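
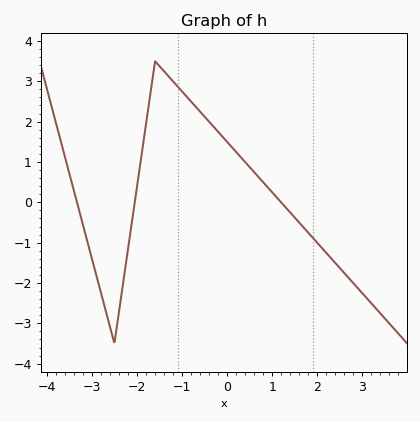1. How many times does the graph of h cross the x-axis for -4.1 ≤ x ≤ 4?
3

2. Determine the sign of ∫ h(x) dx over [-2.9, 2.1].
positive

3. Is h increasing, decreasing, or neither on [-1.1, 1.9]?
decreasing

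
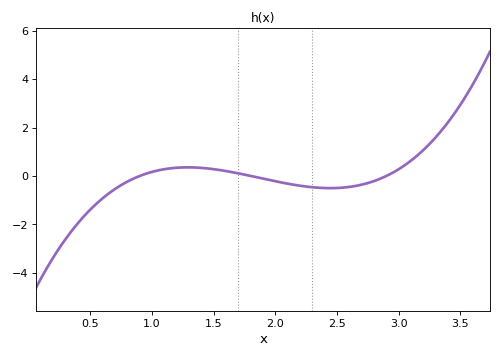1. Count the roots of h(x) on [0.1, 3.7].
3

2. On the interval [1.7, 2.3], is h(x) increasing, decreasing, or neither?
decreasing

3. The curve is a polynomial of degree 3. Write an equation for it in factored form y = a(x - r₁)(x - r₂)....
y = 1.11(x - 0.9)(x - 1.8)(x - 2.9)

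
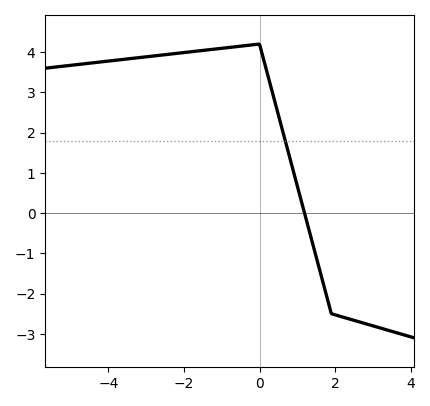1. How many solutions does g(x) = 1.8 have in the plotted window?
1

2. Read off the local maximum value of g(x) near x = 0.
4.2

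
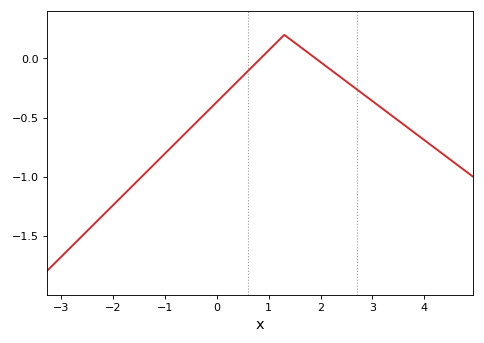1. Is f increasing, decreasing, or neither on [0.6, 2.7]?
neither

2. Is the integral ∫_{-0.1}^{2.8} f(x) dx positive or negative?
negative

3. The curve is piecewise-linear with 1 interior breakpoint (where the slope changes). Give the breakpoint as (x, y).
(1.3, 0.2)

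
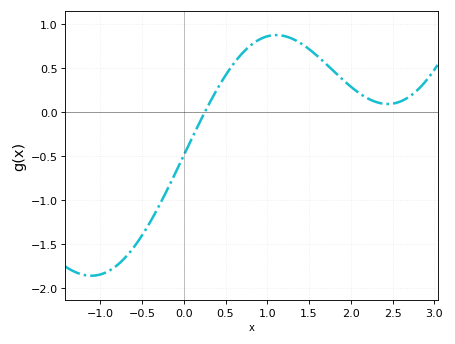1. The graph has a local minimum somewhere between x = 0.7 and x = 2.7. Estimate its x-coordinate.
2.4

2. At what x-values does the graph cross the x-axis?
0.3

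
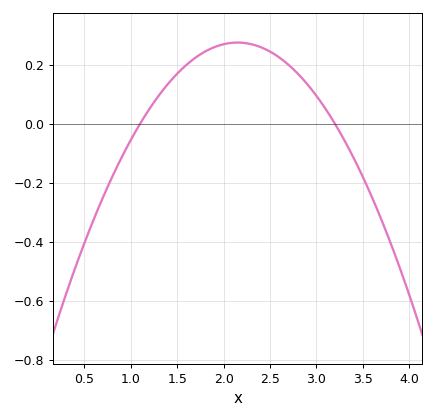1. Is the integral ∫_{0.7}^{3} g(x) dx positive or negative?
positive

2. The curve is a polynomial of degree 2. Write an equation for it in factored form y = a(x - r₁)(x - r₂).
y = -0.25(x - 1.1)(x - 3.2)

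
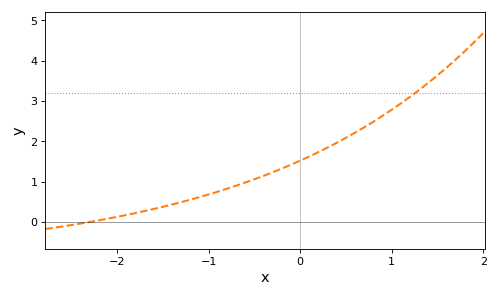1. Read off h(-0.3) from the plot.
1.23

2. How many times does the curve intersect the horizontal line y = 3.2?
1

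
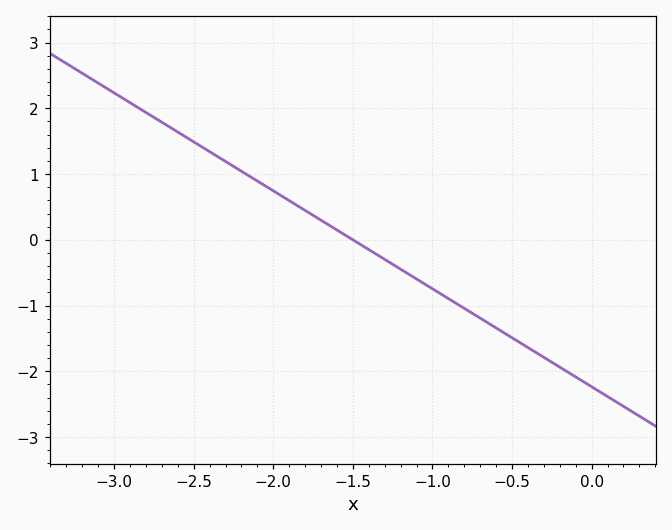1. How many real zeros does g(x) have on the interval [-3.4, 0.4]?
1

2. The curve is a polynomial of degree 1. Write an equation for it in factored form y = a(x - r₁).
y = -1.49(x + 1.5)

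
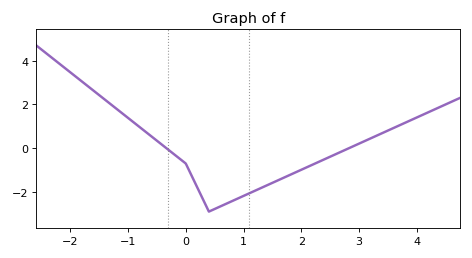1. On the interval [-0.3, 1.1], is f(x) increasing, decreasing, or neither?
neither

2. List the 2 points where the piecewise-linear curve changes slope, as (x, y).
(0, -0.7); (0.4, -2.9)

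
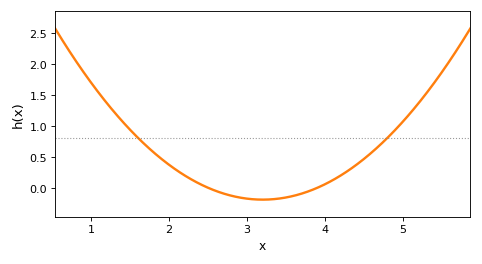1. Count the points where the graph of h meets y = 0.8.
2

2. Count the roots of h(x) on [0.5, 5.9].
2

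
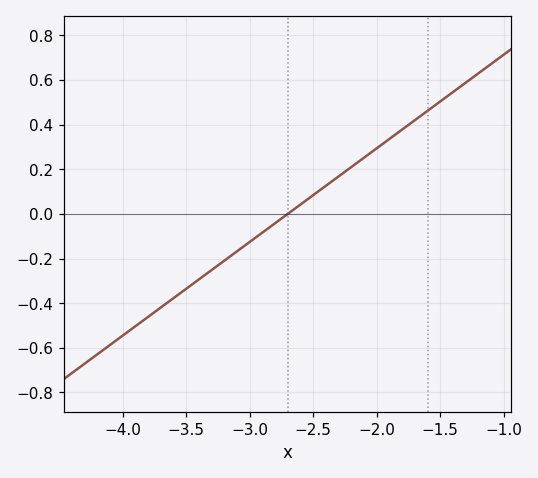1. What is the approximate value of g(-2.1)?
0.252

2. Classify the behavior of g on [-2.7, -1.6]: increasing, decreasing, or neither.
increasing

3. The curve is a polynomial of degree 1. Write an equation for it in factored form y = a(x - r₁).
y = 0.42(x + 2.7)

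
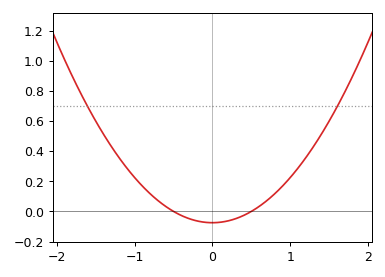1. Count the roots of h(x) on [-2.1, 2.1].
2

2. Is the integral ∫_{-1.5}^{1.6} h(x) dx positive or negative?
positive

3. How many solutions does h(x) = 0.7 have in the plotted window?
2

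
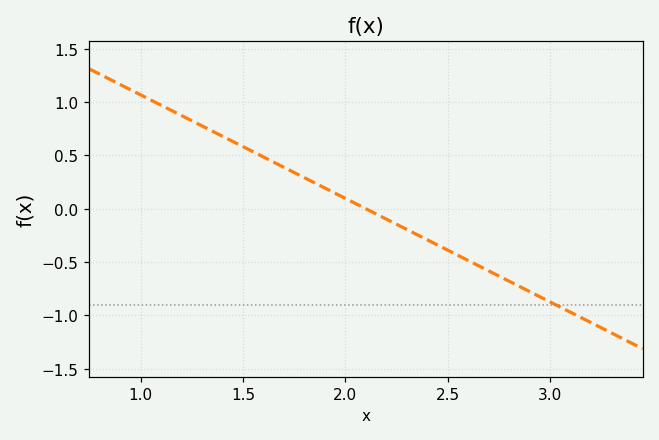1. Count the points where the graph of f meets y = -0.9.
1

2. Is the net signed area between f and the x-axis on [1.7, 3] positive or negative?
negative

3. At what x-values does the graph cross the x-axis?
2.1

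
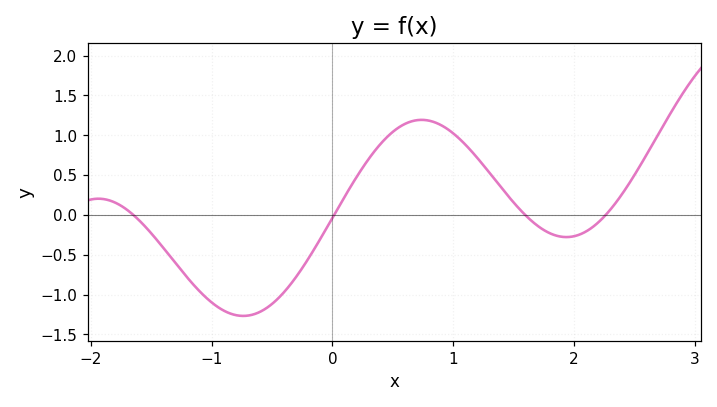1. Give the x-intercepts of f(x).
-1.65, 0.014, 1.6, 2.26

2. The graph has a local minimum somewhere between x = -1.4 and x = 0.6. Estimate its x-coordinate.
-0.738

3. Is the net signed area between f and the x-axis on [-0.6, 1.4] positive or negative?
positive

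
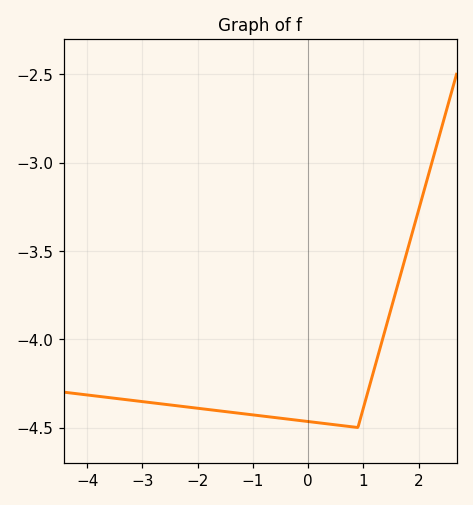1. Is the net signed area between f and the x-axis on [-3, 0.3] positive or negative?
negative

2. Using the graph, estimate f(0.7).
-4.5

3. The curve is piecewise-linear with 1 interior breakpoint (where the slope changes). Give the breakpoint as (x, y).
(0.9, -4.5)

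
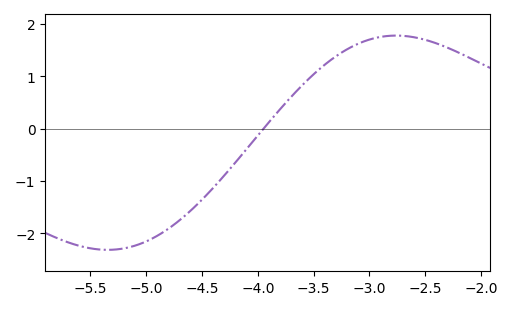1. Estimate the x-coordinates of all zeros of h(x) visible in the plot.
-3.9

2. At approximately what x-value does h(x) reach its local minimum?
-5.3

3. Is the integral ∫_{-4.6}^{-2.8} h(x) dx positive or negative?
positive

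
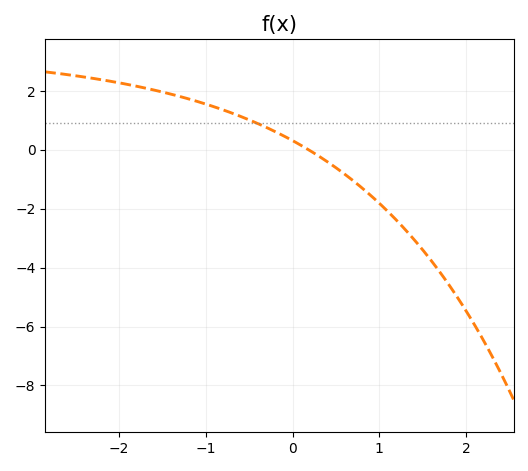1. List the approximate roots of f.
0.184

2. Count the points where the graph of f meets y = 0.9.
1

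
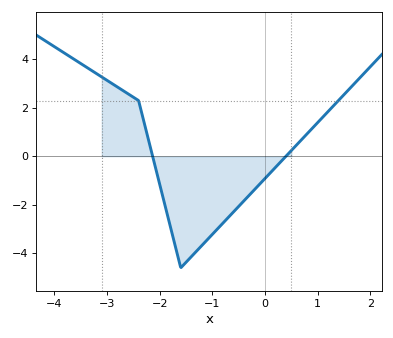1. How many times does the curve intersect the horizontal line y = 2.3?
2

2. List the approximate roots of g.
-2.13, 0.394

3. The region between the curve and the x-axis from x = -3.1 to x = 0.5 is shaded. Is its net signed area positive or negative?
negative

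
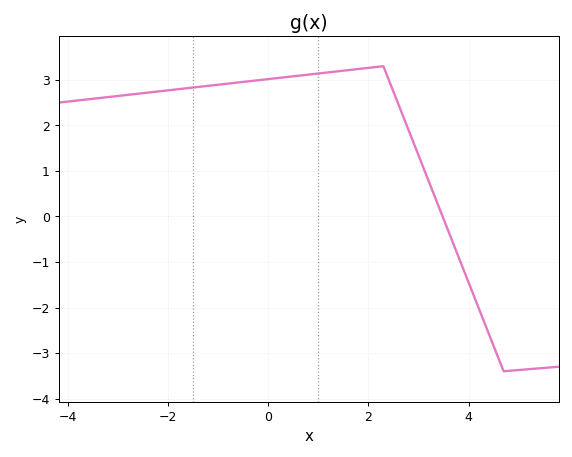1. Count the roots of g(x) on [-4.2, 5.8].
1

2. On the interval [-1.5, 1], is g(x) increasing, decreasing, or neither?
increasing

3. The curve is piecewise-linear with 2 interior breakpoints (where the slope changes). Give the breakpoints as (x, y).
(2.3, 3.3); (4.7, -3.4)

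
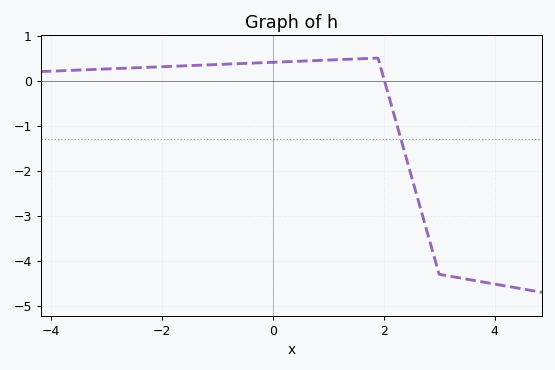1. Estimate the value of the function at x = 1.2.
0.5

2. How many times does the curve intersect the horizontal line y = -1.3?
1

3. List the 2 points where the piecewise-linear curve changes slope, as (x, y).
(1.9, 0.5); (3, -4.3)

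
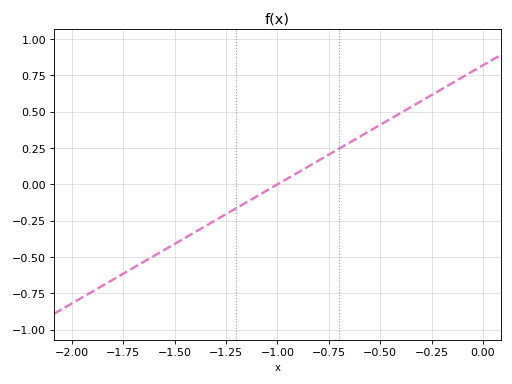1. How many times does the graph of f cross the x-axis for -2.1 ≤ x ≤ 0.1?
1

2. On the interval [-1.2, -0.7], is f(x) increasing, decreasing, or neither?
increasing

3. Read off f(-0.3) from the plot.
0.574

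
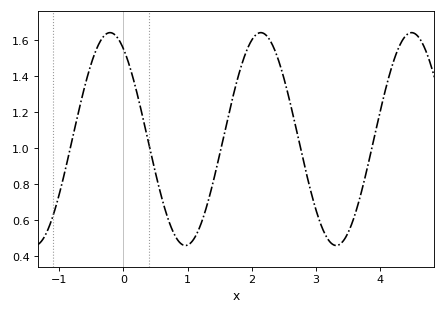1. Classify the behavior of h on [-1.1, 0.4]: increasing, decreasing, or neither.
neither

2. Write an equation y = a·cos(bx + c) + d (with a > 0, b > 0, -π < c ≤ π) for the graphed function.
y = 0.59cos(2.7x + 0.56) + 1.05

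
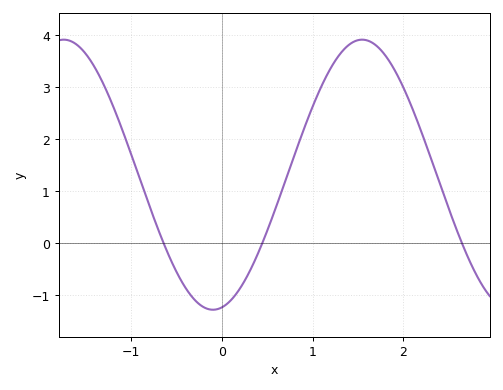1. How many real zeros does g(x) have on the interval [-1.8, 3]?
3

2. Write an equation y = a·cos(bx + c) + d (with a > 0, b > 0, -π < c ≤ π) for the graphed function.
y = 2.6cos(1.91x - 2.95) + 1.31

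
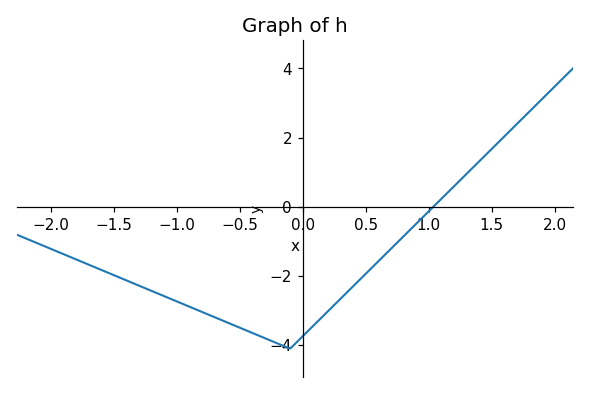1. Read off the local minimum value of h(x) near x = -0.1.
-4.1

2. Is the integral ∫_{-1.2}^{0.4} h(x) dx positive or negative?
negative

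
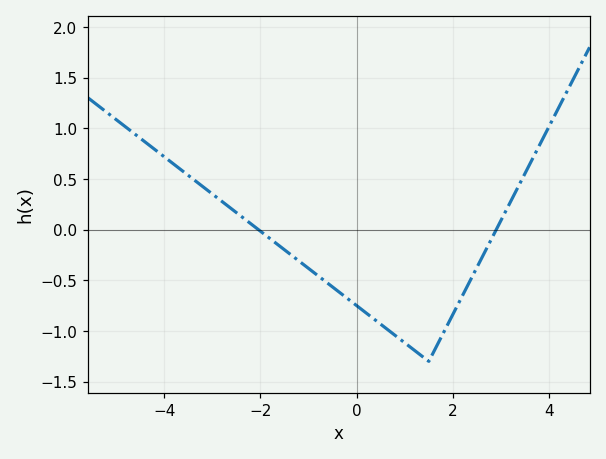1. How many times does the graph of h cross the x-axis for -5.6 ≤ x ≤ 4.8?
2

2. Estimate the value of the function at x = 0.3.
-0.85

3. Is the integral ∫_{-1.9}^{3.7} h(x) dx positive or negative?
negative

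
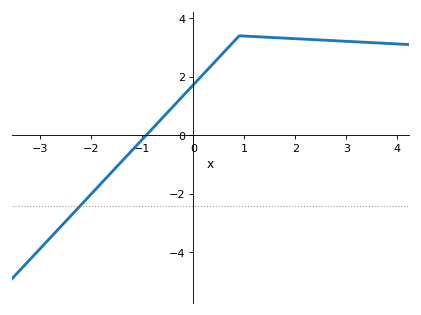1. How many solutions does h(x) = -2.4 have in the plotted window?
1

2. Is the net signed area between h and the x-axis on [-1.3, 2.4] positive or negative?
positive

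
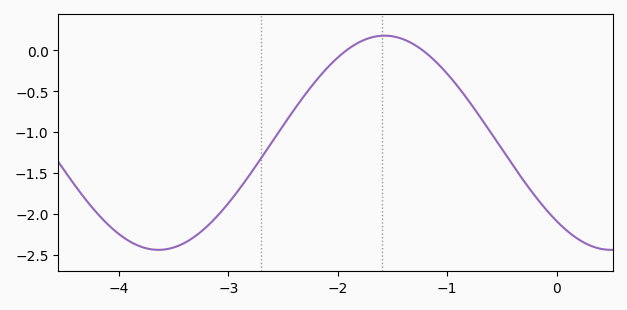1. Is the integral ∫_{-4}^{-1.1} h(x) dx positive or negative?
negative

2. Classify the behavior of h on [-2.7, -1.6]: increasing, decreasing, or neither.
increasing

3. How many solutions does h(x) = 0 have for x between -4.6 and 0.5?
2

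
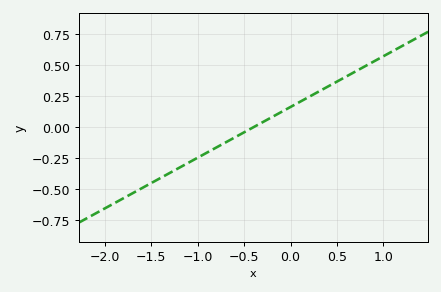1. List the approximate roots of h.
-0.4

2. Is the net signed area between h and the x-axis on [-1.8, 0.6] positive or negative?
negative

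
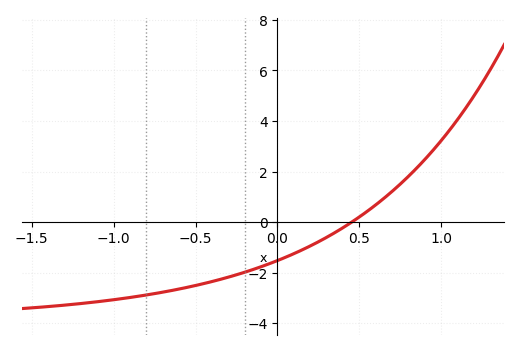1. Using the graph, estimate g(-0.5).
-2.6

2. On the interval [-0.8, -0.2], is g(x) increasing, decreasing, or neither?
increasing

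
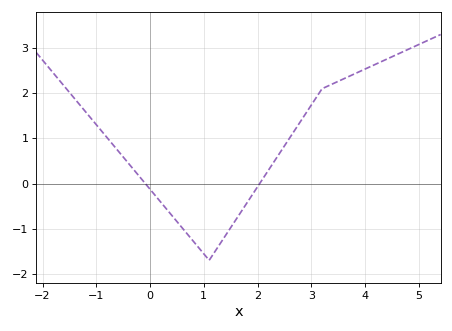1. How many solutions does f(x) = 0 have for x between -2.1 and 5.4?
2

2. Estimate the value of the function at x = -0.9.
1.2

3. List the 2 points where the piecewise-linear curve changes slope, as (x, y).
(1.1, -1.7); (3.2, 2.1)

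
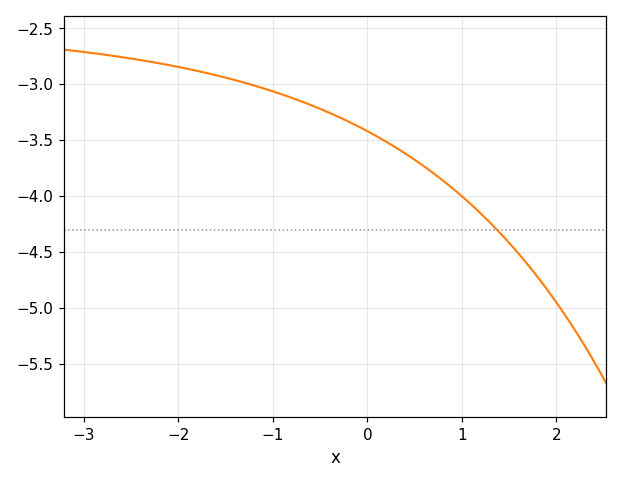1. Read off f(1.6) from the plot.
-4.5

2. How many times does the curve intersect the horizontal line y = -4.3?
1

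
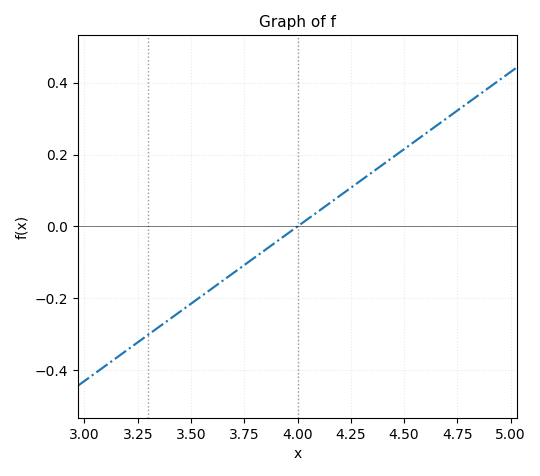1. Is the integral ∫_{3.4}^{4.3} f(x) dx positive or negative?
negative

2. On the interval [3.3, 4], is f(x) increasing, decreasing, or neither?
increasing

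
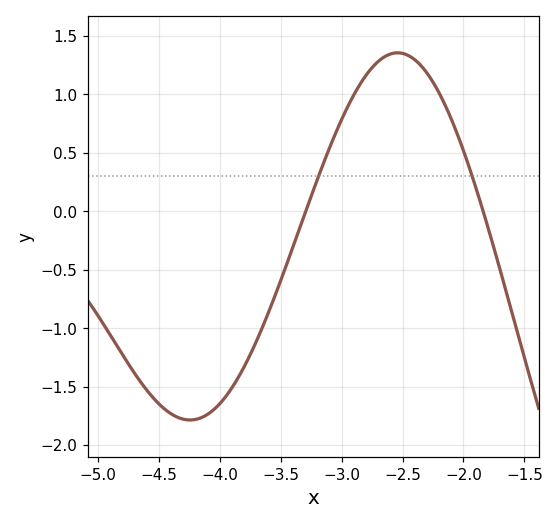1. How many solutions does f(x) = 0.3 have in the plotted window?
2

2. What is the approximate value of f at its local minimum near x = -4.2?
-1.79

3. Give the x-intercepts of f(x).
-3.29, -1.84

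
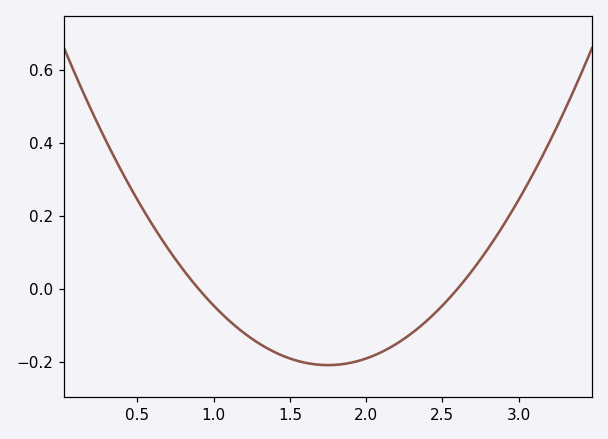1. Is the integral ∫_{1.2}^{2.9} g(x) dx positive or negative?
negative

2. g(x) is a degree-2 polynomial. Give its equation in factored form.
y = 0.29(x - 0.9)(x - 2.6)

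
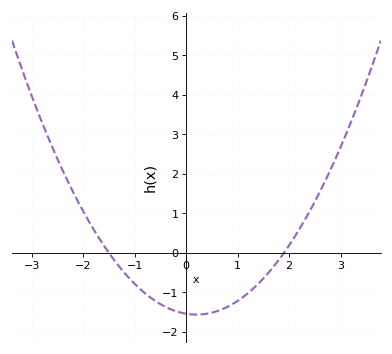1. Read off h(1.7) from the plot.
-0.346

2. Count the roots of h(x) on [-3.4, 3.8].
2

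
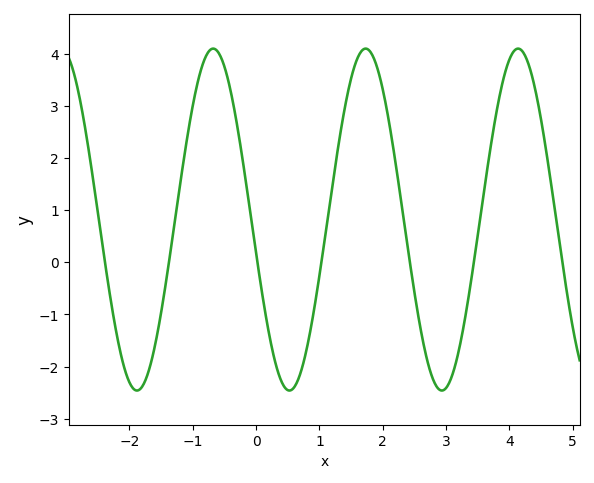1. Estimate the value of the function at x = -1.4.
-0.188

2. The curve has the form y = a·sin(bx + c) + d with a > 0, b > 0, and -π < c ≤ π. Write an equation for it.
y = 3.28sin(2.61x - 2.94) + 0.82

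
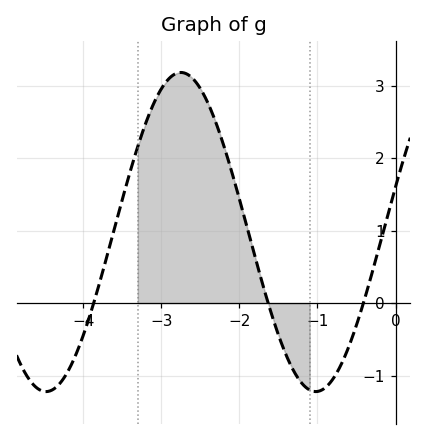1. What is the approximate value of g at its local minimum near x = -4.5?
-1.22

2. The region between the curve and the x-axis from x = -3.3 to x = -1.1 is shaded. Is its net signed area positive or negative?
positive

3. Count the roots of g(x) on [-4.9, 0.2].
3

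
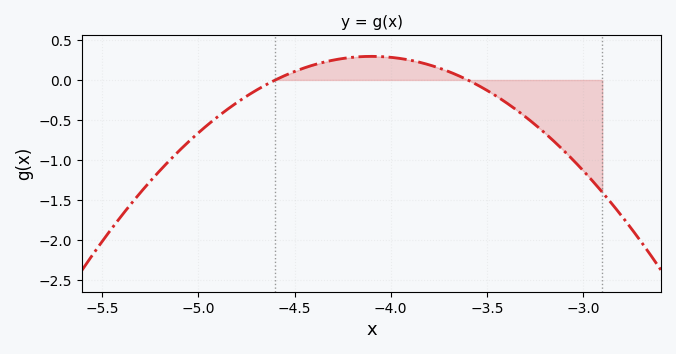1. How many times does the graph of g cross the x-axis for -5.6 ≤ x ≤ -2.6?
2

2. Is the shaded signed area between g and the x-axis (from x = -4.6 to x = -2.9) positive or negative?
negative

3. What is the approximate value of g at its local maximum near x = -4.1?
0.295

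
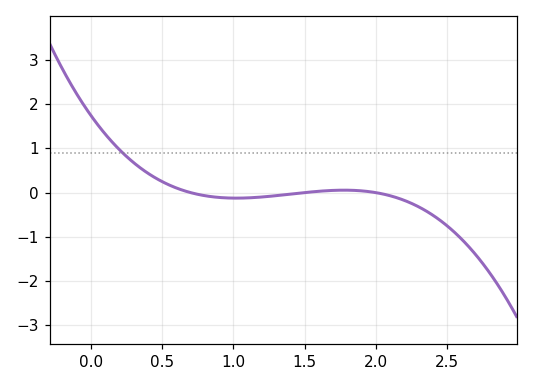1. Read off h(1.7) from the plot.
0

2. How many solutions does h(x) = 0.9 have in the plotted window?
1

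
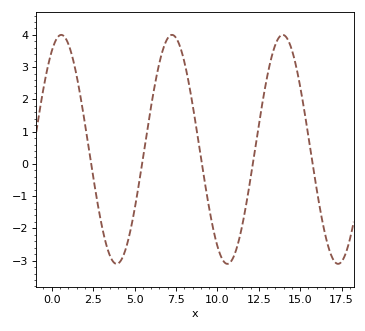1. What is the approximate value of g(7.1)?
3.96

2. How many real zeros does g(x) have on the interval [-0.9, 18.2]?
5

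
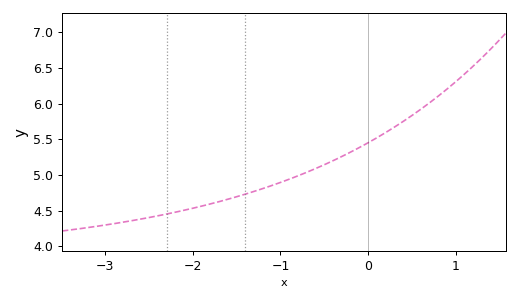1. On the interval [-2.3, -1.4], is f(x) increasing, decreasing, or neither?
increasing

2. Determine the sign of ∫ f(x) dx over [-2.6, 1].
positive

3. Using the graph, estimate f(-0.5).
5.14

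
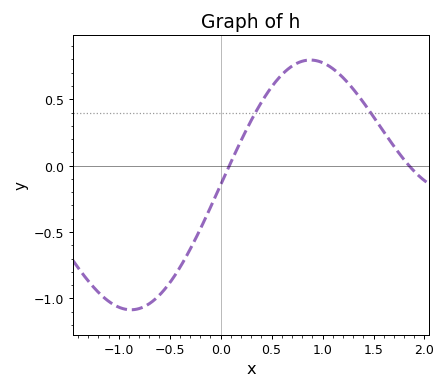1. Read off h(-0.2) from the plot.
-0.5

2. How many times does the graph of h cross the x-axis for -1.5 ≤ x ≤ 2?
2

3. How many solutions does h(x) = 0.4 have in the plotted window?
2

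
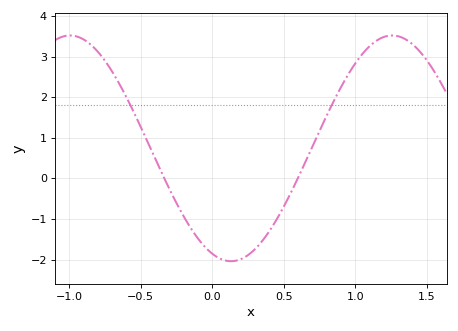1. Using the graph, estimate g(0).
-1.9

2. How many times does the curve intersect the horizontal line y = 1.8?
2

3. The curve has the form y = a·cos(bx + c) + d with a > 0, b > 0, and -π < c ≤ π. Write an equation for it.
y = 2.78cos(2.8x + 2.8) + 0.74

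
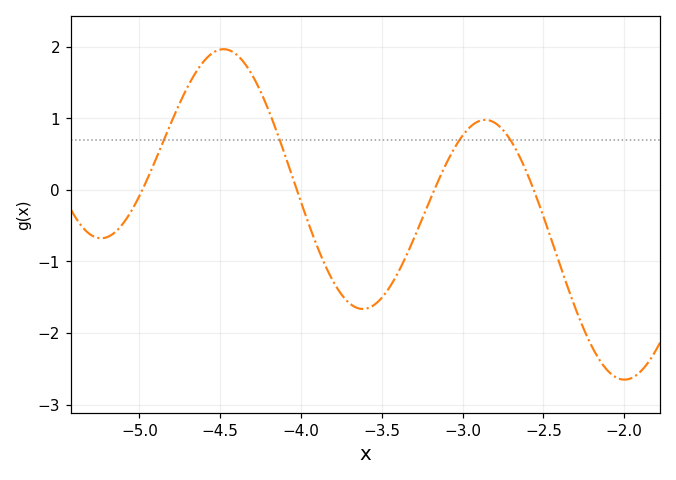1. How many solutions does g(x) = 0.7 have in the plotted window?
4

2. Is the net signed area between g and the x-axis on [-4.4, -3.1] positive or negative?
negative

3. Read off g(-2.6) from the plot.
0.2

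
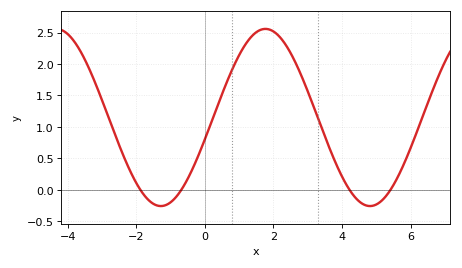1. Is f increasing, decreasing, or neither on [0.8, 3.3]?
neither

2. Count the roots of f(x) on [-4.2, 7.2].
4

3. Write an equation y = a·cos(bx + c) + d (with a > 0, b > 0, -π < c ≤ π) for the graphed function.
y = 1.41cos(1x - 1.8) + 1.15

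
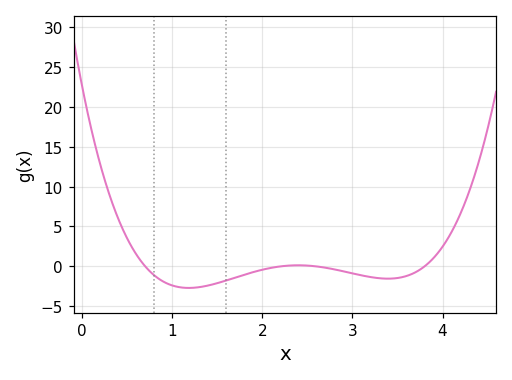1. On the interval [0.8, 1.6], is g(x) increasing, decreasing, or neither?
neither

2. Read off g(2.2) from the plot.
0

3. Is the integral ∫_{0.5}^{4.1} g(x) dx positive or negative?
negative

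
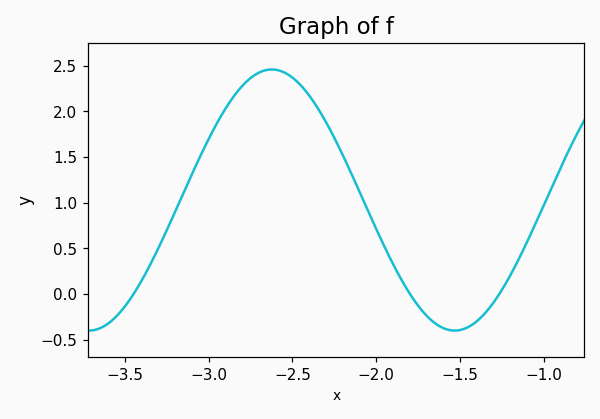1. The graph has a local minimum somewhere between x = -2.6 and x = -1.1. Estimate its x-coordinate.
-1.55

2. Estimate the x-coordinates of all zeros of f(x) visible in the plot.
-3.45, -1.8, -1.25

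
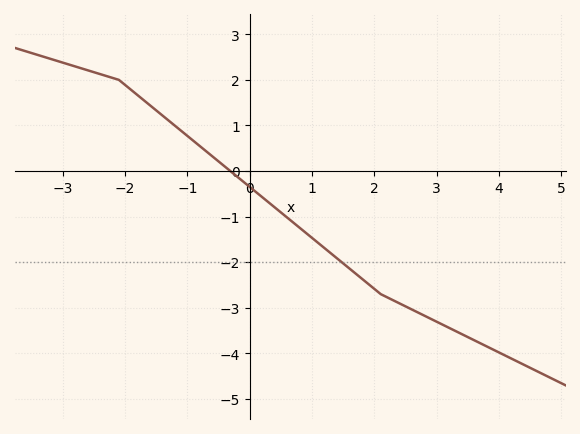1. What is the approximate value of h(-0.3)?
0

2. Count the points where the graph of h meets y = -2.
1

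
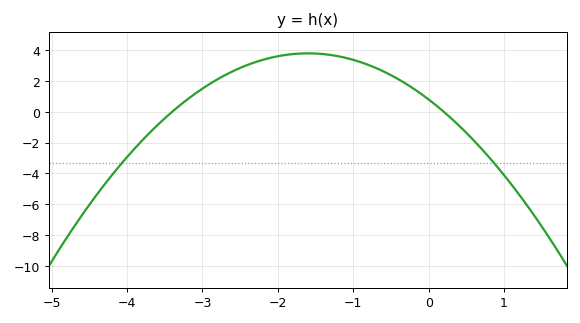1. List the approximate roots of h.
-3.4, 0.2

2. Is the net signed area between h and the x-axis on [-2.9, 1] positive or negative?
positive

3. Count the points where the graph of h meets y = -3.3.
2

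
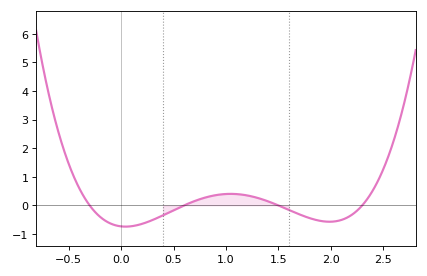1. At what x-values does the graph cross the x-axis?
-0.3, 0.6, 1.5, 2.3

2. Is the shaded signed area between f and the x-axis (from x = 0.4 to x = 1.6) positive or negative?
positive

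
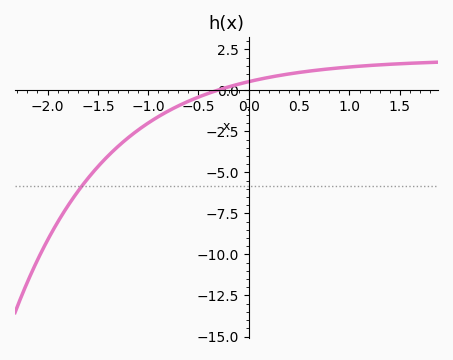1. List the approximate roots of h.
-0.3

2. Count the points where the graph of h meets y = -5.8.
1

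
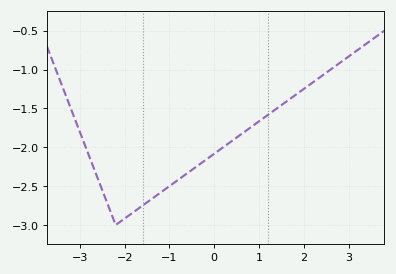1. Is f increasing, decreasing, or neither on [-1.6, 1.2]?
increasing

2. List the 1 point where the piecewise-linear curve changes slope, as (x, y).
(-2.2, -3)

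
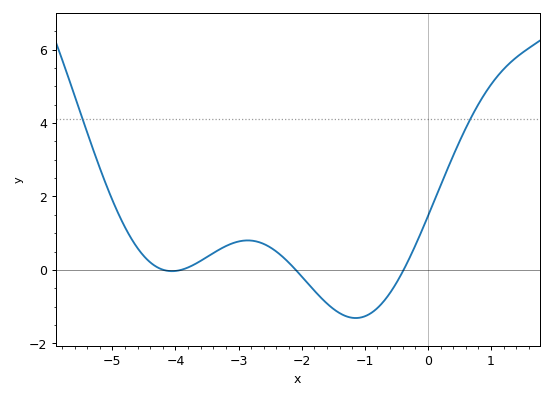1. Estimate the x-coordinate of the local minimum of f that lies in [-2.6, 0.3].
-1.14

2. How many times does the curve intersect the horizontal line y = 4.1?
2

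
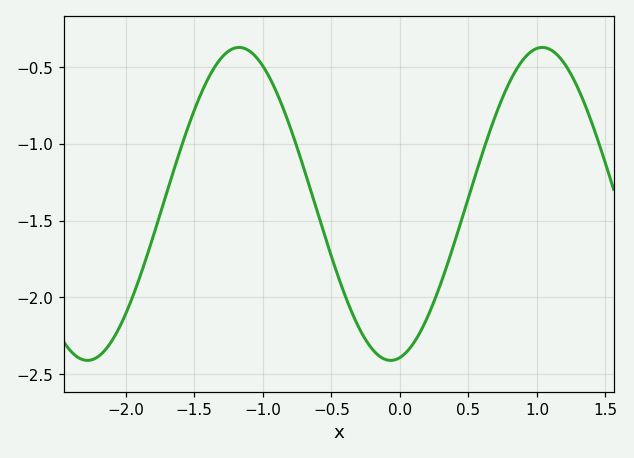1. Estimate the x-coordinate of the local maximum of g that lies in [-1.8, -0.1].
-1.2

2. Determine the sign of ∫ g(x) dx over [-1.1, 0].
negative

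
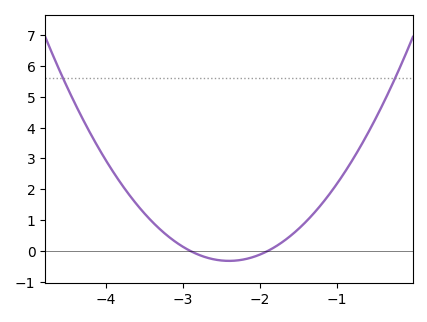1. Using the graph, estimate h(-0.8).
2.96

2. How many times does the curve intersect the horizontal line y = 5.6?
2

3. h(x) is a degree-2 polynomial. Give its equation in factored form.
y = 1.28(x + 2.9)(x + 1.9)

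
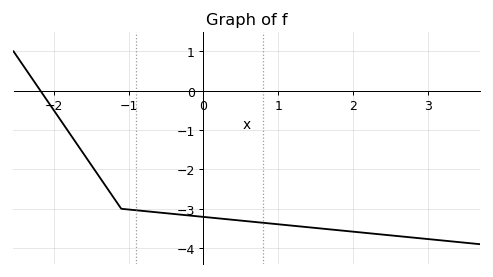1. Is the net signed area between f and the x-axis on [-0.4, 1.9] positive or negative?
negative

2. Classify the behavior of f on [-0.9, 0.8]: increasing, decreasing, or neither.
decreasing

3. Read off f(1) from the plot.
-3.39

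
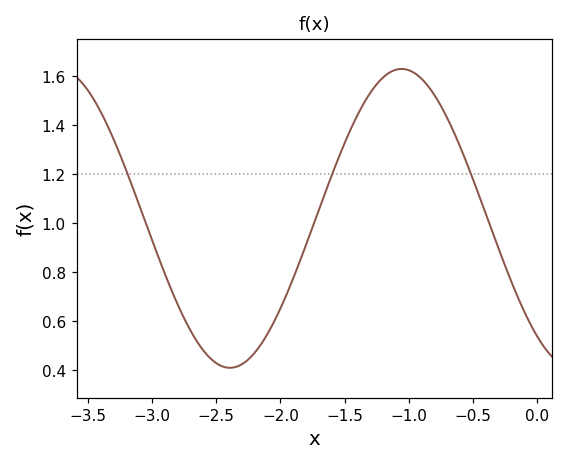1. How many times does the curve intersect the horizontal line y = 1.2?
3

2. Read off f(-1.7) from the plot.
1.05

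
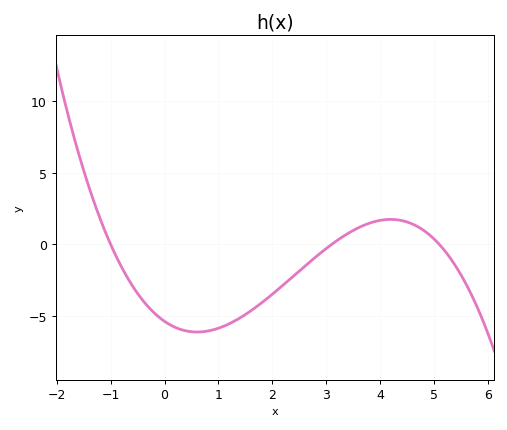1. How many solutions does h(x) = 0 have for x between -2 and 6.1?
3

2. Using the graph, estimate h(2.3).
-2.5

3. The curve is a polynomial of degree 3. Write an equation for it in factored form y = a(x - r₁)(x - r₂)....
y = -0.34(x + 1)(x - 3.1)(x - 5.1)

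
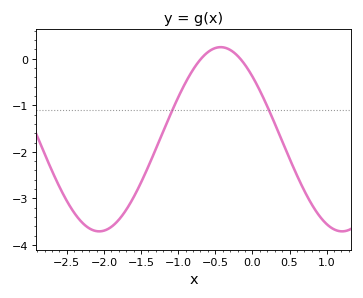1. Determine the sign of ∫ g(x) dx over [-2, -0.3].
negative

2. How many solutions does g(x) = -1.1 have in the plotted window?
2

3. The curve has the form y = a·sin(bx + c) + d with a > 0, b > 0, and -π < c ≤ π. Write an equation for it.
y = 1.98sin(1.92x + 2.39) - 1.73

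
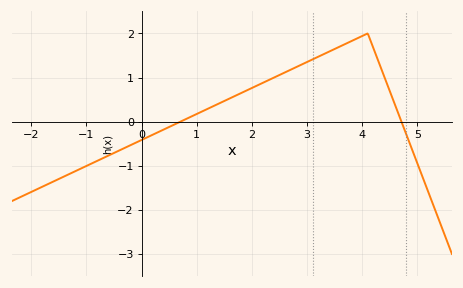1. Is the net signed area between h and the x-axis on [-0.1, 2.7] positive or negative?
positive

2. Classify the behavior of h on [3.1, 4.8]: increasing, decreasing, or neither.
neither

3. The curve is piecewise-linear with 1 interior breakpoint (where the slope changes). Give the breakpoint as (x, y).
(4.1, 2)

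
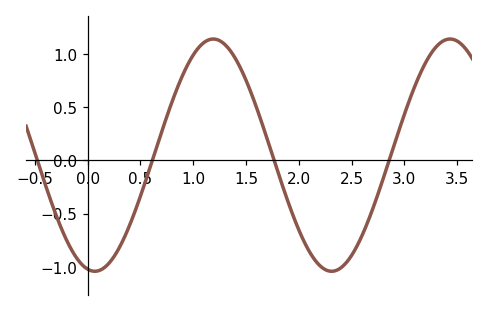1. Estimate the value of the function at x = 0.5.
-0.334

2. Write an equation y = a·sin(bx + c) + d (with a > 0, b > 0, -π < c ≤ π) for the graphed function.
y = 1.09sin(2.8x - 1.76) + 0.05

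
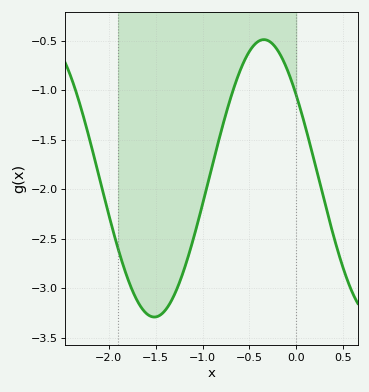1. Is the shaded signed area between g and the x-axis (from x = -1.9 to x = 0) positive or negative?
negative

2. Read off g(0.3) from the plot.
-2.12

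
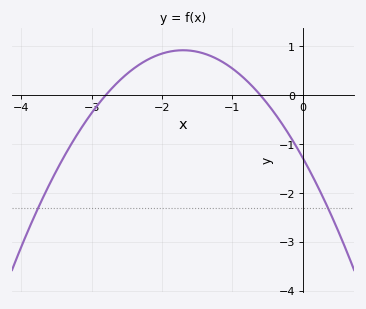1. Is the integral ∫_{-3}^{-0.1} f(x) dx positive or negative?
positive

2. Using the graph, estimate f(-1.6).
0.9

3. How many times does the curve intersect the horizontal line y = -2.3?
2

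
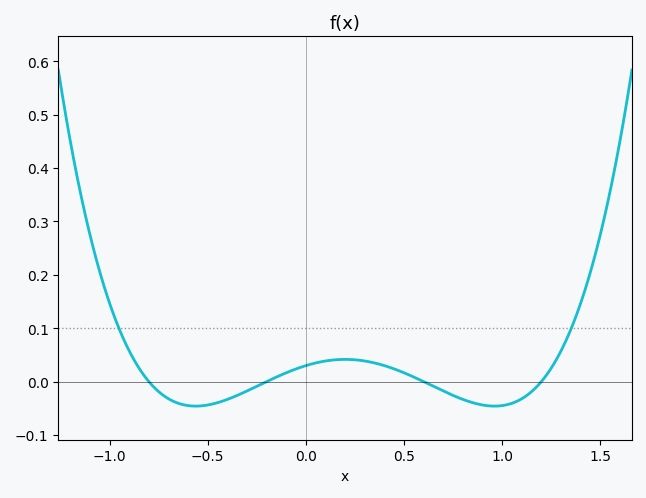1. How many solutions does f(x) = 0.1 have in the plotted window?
2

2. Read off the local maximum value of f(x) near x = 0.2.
0.04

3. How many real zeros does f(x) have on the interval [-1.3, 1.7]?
4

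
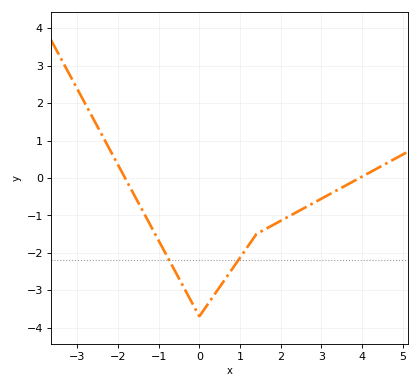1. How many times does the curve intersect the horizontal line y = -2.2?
2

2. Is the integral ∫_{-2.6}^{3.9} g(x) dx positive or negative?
negative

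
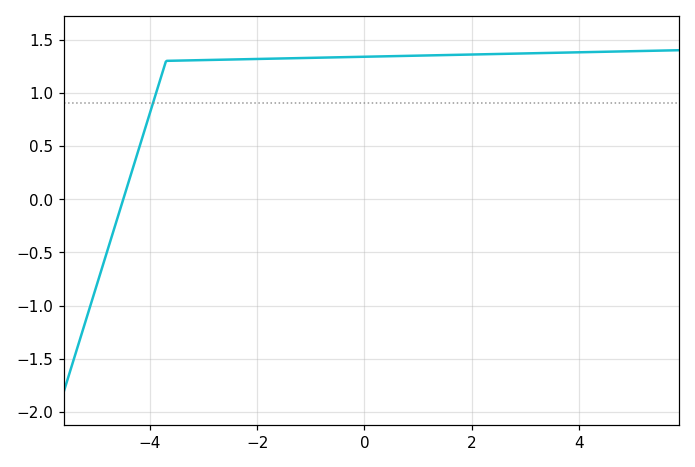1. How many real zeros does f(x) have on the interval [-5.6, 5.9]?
1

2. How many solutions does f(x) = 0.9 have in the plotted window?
1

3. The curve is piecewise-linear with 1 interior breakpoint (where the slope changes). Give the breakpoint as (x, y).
(-3.7, 1.3)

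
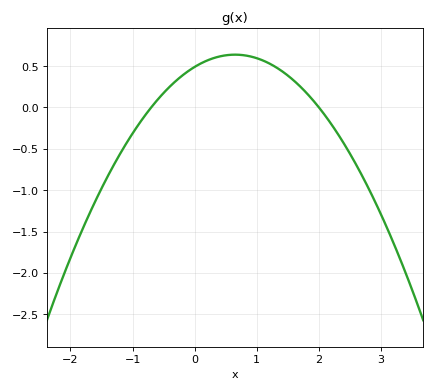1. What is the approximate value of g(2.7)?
-0.85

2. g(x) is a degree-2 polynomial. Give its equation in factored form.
y = -0.35(x + 0.7)(x - 2)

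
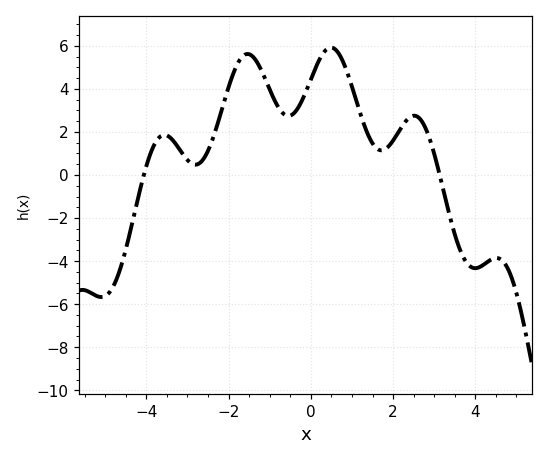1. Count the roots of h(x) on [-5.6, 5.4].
2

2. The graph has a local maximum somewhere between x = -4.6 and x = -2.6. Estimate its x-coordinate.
-3.6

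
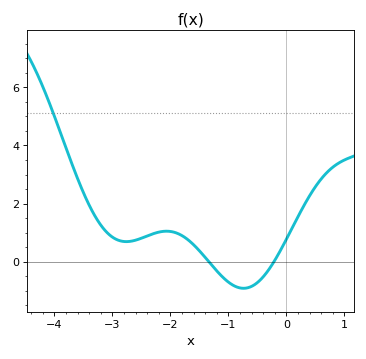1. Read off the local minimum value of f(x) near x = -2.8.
0.694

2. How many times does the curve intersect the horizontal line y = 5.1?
1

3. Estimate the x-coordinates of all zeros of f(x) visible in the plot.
-1.34, -0.217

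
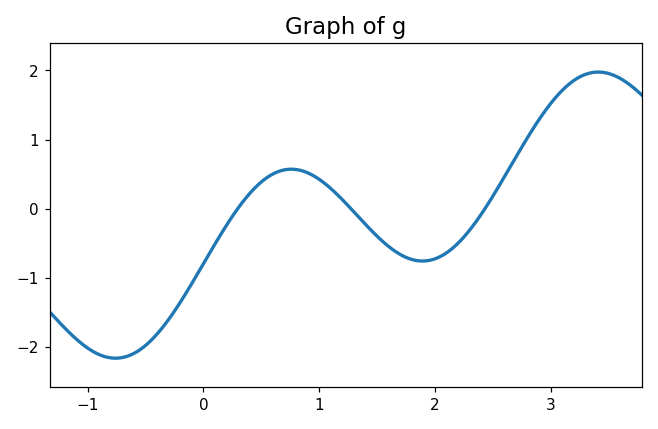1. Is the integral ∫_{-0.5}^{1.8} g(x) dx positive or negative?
negative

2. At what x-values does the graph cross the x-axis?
0.3, 1.3, 2.4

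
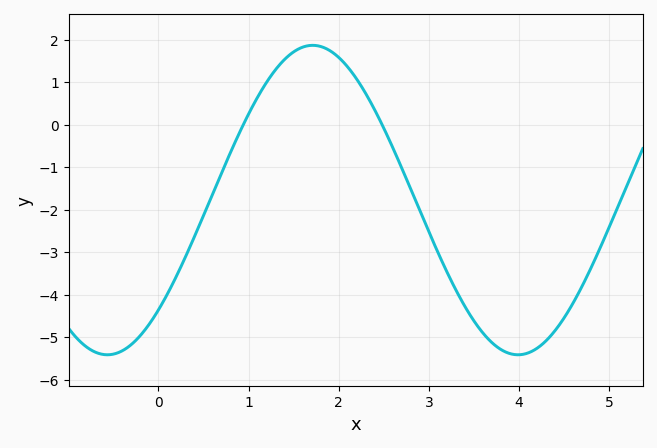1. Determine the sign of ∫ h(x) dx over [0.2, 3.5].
negative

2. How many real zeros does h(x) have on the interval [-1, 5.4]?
2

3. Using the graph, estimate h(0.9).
-0.18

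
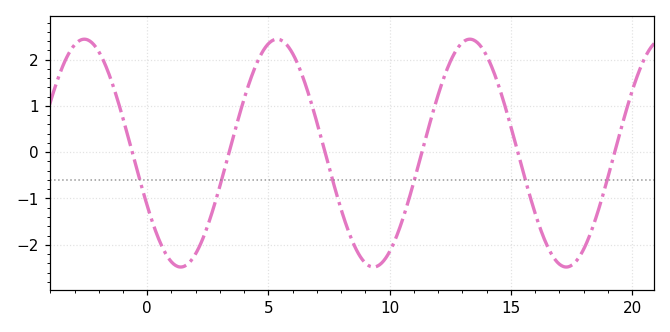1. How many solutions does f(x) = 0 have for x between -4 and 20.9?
6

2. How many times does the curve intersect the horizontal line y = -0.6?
6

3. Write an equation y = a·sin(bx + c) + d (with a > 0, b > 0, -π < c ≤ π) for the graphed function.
y = 2.46sin(0.79x - 2.7) - 0.02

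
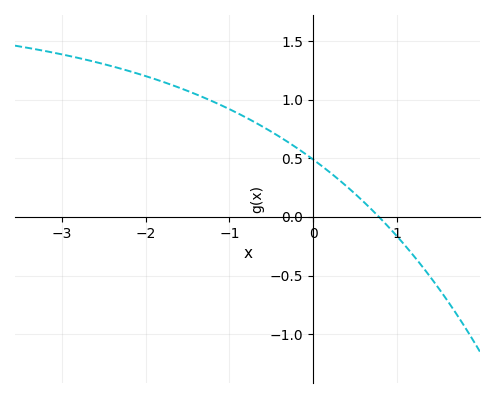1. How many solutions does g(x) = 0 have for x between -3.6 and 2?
1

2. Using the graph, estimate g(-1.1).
0.952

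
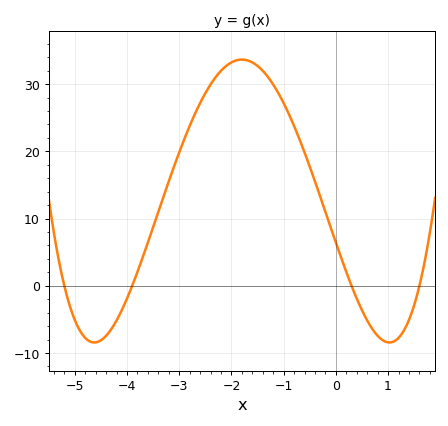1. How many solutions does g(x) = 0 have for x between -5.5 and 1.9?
4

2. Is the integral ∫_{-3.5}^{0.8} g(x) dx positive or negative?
positive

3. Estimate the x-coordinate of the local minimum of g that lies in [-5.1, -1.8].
-4.6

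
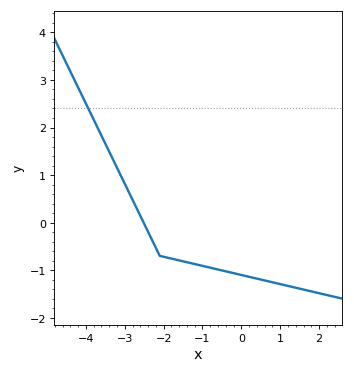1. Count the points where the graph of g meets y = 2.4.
1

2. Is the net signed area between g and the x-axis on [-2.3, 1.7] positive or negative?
negative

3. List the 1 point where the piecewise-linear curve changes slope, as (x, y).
(-2.1, -0.7)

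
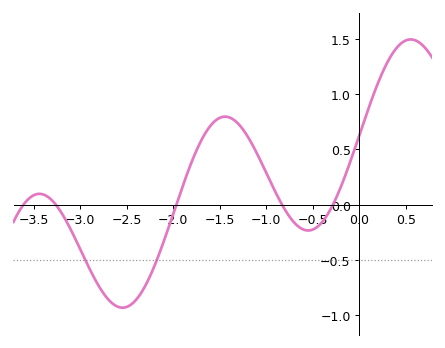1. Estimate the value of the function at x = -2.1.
-0.327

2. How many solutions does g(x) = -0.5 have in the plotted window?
2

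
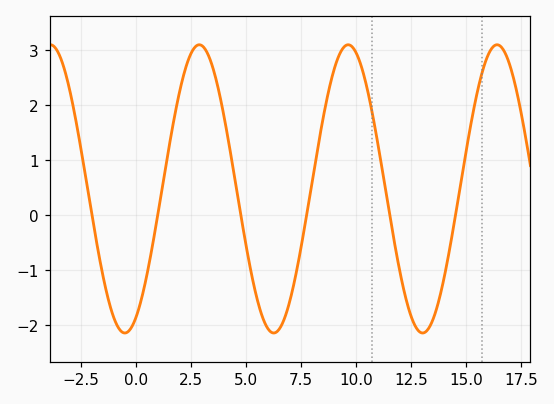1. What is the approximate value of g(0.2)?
-1.6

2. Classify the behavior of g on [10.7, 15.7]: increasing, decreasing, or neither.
neither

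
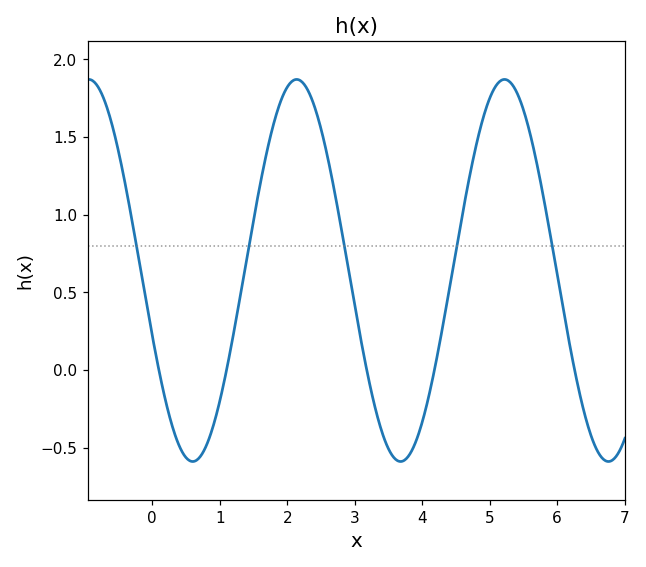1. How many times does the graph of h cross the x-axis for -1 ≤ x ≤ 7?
5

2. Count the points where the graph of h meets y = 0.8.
5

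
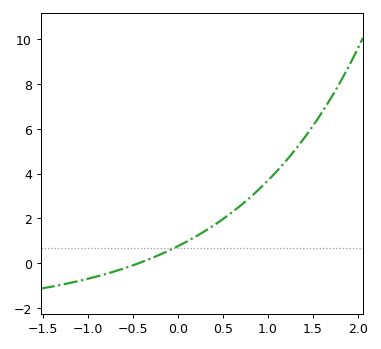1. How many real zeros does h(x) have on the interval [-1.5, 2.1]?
1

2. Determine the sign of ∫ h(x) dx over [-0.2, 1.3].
positive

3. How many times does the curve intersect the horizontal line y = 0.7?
1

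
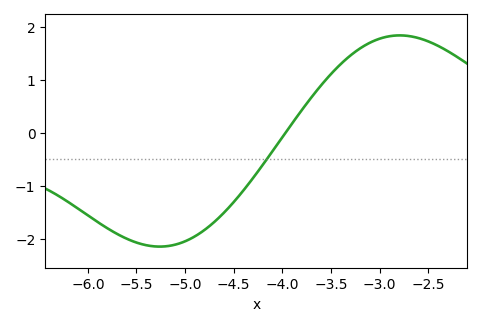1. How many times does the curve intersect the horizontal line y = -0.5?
1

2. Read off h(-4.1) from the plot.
-0.341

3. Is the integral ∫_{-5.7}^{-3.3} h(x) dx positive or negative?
negative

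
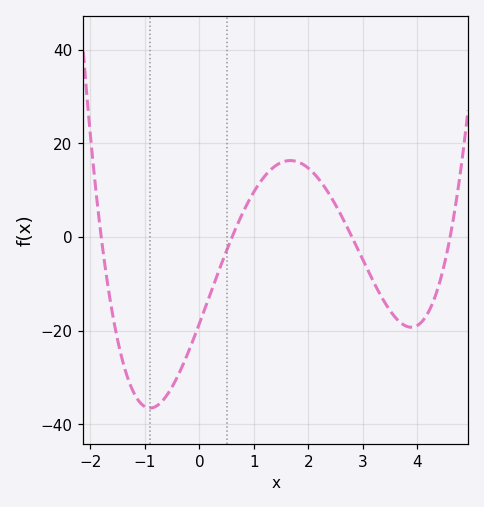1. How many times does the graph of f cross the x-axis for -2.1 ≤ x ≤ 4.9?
4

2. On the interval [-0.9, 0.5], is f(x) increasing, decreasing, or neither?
increasing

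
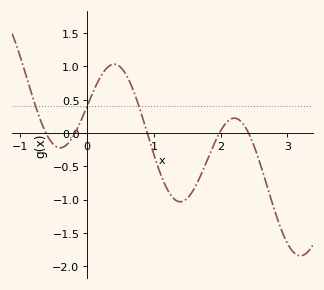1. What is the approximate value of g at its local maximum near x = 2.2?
0.222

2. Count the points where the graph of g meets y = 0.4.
3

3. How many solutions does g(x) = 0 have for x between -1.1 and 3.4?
5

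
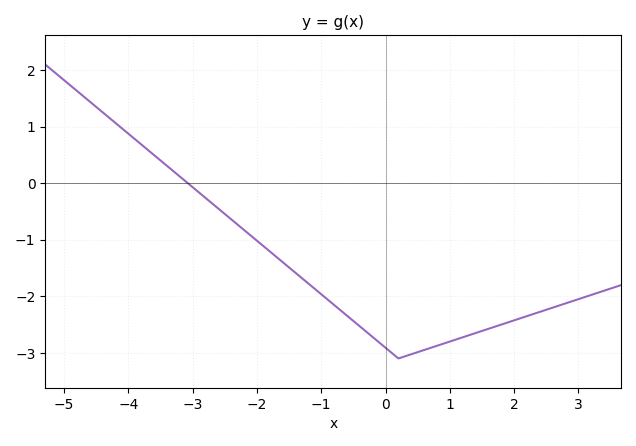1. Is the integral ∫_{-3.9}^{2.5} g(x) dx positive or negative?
negative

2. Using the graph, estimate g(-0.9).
-2.1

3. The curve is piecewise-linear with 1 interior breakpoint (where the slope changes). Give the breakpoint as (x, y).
(0.2, -3.1)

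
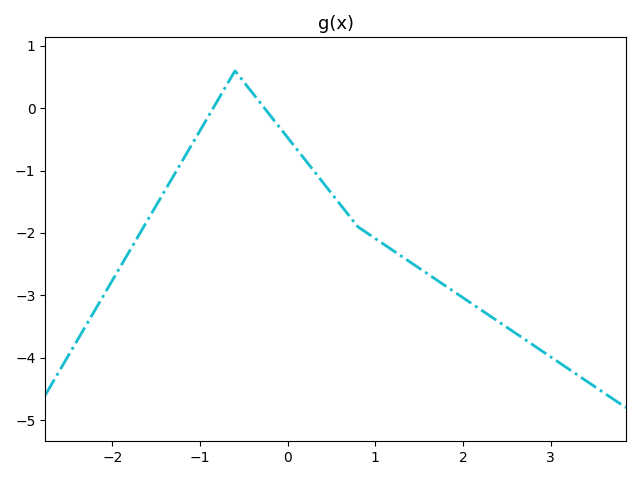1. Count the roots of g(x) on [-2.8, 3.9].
2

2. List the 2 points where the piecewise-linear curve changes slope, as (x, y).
(-0.6, 0.6); (0.8, -1.9)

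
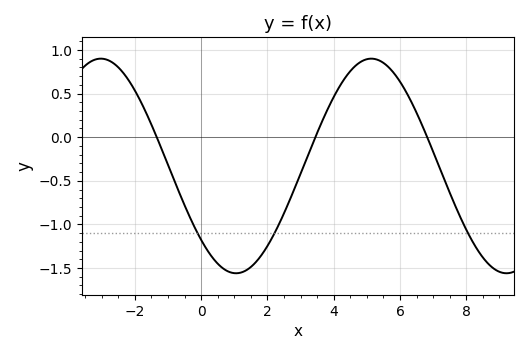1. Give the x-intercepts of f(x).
-1.4, 3.4, 6.8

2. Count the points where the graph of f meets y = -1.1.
3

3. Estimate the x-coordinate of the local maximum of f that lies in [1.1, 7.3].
5.2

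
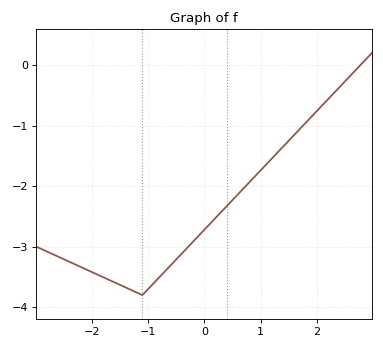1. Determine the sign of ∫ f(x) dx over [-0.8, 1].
negative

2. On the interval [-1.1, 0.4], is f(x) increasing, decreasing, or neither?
increasing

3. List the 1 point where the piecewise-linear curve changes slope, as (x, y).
(-1.1, -3.8)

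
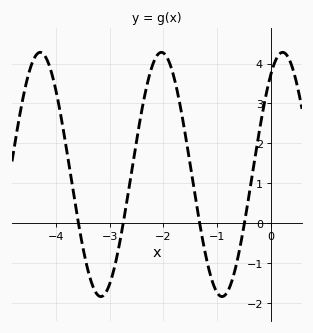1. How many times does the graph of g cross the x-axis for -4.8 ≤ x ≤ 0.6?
4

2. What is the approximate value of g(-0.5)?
-0.1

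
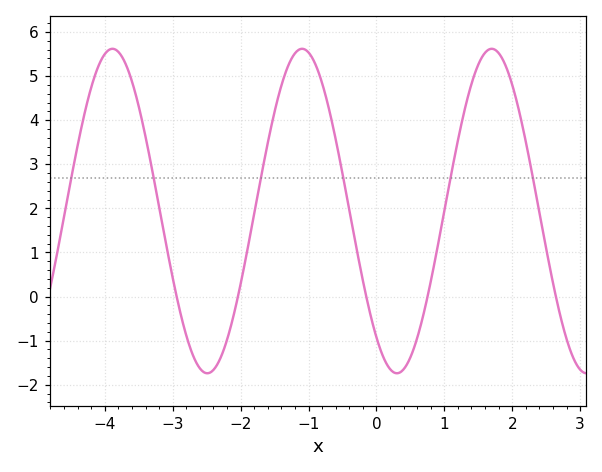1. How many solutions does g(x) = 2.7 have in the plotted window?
6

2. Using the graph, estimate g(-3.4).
3.62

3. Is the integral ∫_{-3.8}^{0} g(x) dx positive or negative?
positive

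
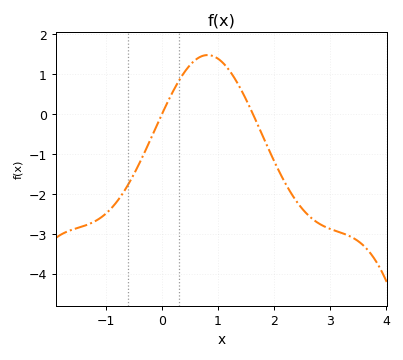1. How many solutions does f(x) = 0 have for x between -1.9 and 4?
2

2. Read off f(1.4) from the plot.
0.649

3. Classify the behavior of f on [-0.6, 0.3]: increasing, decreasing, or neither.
increasing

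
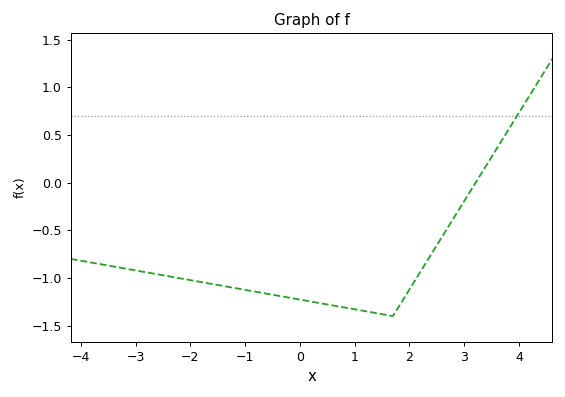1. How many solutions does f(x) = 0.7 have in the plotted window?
1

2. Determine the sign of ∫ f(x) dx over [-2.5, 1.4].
negative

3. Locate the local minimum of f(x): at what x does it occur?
1.7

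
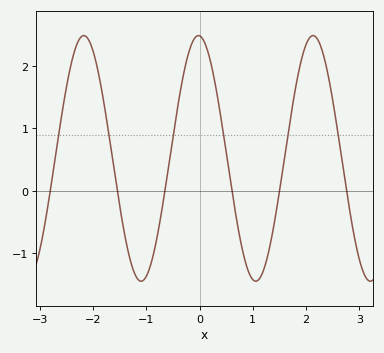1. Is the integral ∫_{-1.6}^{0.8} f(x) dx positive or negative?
positive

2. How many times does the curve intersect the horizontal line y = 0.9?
6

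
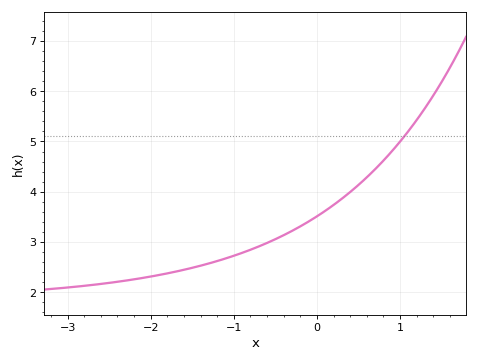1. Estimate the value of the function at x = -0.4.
3.1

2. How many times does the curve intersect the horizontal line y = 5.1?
1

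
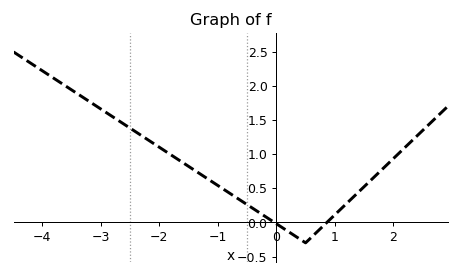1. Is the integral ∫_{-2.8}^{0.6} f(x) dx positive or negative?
positive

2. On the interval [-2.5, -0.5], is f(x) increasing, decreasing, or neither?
decreasing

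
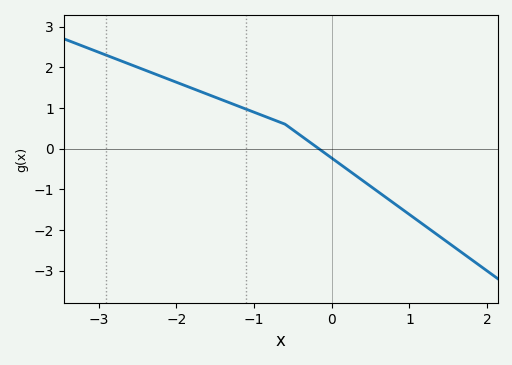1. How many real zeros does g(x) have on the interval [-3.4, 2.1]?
1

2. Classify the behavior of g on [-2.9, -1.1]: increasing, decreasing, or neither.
decreasing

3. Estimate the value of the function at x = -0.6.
0.6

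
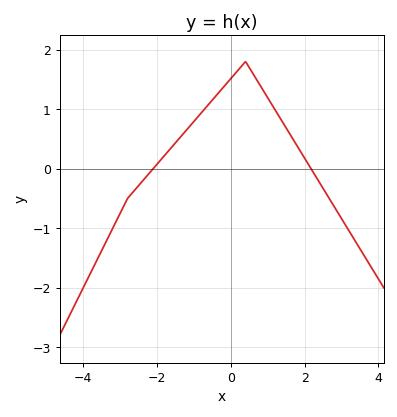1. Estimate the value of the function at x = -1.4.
0.5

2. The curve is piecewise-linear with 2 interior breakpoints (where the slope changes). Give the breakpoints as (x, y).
(-2.8, -0.5); (0.4, 1.8)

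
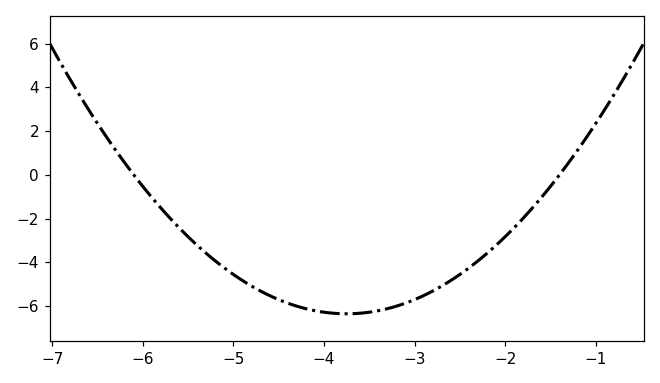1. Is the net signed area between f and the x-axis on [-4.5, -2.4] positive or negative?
negative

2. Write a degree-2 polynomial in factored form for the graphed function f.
y = 1.15(x + 6.1)(x + 1.4)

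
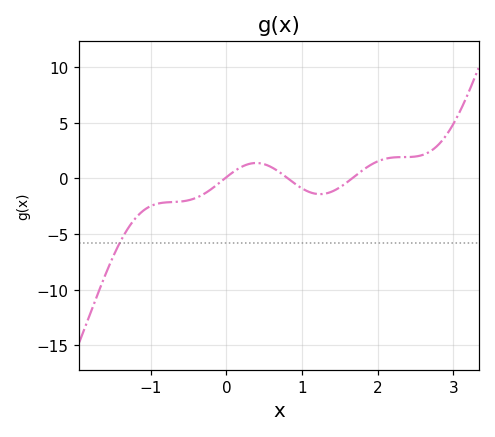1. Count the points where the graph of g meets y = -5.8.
1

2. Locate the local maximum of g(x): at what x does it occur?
0.394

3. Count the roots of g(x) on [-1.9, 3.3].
3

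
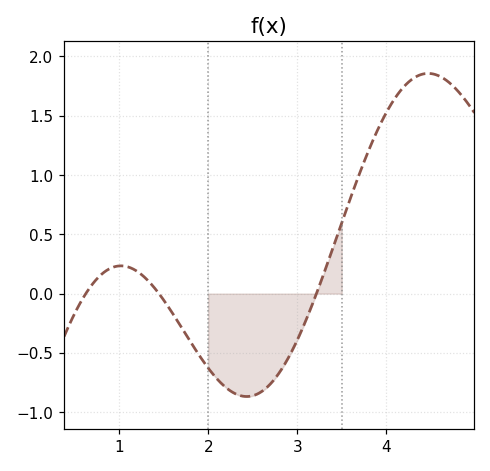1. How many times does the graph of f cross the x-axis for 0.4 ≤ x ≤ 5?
3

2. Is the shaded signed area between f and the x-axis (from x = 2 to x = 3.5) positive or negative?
negative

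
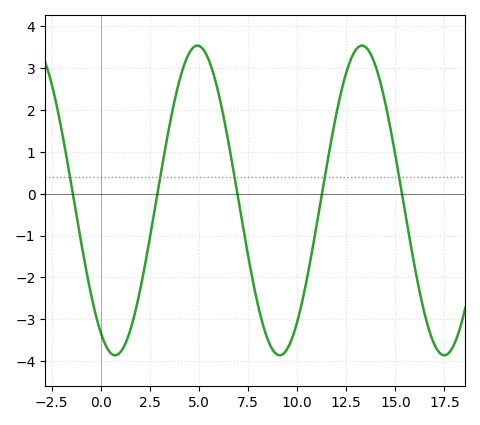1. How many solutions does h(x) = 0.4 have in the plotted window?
5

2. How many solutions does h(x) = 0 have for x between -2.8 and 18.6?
5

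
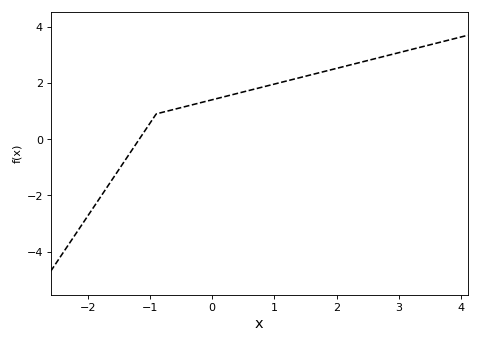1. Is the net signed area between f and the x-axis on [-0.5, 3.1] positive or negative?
positive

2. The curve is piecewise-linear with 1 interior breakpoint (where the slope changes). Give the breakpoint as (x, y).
(-0.9, 0.9)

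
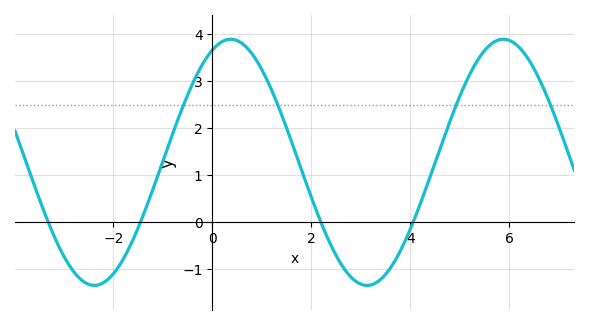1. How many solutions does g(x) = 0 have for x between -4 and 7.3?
4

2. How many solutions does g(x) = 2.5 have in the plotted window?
4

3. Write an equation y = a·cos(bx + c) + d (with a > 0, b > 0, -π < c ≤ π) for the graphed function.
y = 2.62cos(1.14x - 0.422) + 1.27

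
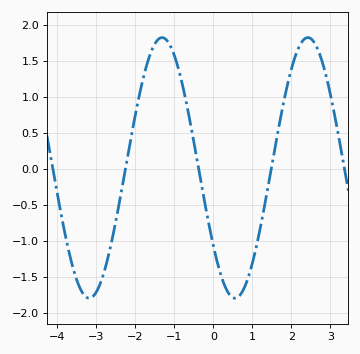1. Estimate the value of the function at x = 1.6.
0.347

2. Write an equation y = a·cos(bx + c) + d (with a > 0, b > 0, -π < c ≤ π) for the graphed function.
y = 1.81cos(1.68x + 2.21) + 0.01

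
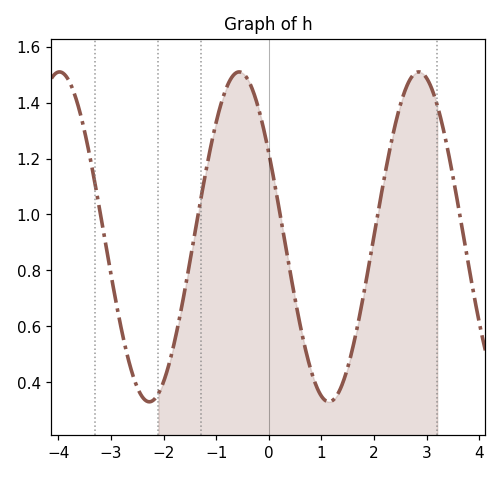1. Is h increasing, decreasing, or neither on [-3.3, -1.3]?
neither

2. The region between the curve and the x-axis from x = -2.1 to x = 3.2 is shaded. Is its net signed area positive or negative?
positive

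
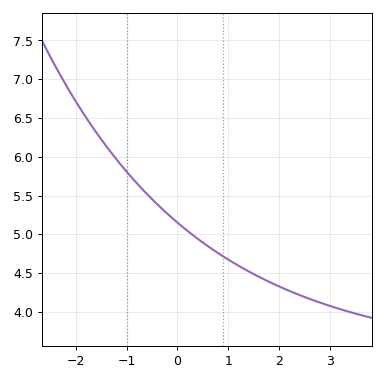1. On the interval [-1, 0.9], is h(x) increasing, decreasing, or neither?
decreasing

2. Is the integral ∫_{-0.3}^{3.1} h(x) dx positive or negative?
positive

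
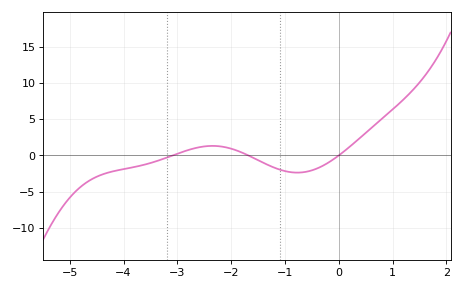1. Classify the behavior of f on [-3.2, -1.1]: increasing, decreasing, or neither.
neither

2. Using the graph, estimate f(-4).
-2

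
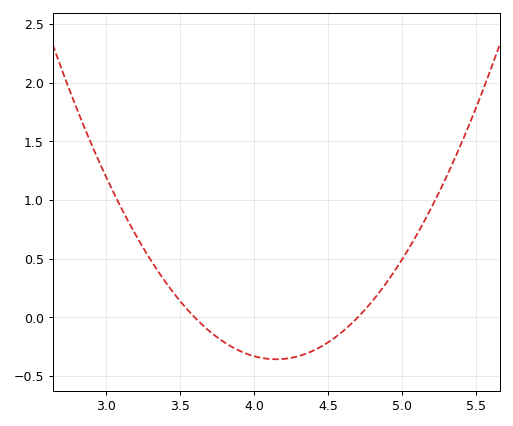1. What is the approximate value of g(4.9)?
0.307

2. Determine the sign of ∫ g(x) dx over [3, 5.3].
positive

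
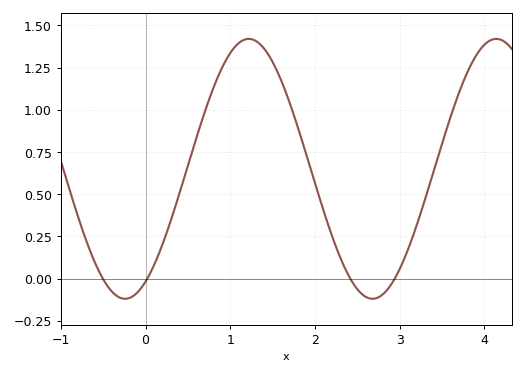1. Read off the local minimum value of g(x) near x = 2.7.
-0.12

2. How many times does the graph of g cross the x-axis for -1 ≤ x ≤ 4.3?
4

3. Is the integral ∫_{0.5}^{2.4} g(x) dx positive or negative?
positive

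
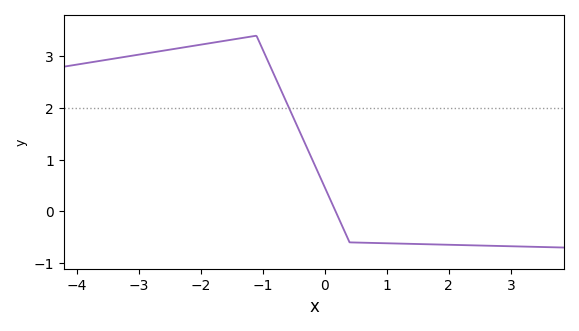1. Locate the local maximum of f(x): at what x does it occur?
-1.2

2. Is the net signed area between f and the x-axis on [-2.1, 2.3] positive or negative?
positive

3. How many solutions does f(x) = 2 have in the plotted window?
1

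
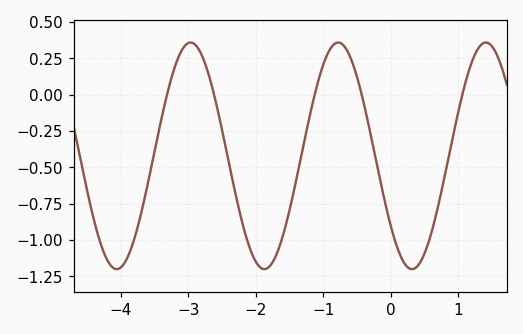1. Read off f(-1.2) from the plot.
-0.146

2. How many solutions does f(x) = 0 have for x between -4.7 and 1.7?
5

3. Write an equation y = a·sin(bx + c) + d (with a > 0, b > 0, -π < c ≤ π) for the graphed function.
y = 0.78sin(2.87x - 2.48) - 0.42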